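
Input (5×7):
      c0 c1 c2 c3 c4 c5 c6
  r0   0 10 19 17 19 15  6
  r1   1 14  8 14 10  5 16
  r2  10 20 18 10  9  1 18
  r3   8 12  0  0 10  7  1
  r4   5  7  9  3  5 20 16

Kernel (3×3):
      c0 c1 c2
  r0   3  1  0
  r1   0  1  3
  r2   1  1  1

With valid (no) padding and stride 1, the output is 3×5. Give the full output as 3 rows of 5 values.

Output[0,0]: The receptive field on the input at this output position is [0 10 19 / 1 14 8 / 10 20 18]. Elementwise product with the kernel and sum: 0·3 + 10·1 + 14·1 + 8·3 + 10·1 + 20·1 + 18·1.

96 147 155 115 153
111 110 85 81 108
83 97 111 98 79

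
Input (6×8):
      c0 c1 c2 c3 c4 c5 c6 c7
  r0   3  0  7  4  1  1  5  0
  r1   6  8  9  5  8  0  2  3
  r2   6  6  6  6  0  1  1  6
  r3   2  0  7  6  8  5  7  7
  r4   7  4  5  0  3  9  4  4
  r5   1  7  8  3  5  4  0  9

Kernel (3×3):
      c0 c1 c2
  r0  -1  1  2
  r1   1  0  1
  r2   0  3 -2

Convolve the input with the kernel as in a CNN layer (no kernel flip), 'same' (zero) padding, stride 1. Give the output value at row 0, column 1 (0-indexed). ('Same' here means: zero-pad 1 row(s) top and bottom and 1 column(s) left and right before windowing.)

The receptive field on the zero-padded input at this output position is [0 0 0 / 3 0 7 / 6 8 9]. Elementwise product with the kernel and sum: 0·-1 + 0·1 + 0·2 + 3·1 + 7·1 + 8·3 + 9·-2.

16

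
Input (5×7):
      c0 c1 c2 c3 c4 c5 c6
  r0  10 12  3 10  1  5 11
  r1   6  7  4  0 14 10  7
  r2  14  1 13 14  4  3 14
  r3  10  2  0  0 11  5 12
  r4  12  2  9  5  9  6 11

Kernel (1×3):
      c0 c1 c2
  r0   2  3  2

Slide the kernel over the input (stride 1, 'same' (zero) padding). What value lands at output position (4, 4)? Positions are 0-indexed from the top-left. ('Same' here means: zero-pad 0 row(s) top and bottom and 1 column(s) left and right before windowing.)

The receptive field on the zero-padded input at this output position is [5 9 6]. Elementwise product with the kernel and sum: 5·2 + 9·3 + 6·2.

49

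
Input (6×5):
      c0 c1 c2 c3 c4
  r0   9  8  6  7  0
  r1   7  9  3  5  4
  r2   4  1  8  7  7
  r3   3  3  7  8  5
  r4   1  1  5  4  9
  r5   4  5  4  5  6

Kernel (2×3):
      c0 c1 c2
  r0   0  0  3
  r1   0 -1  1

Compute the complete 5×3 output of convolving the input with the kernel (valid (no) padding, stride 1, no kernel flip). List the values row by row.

12 23 -1
16 14 12
28 22 18
25 23 20
14 13 28

Output[0,0]: The receptive field on the input at this output position is [9 8 6 / 7 9 3]. Elementwise product with the kernel and sum: 6·3 + 9·-1 + 3·1.
Output[0,1]: The receptive field on the input at this output position is [8 6 7 / 9 3 5]. Elementwise product with the kernel and sum: 7·3 + 3·-1 + 5·1.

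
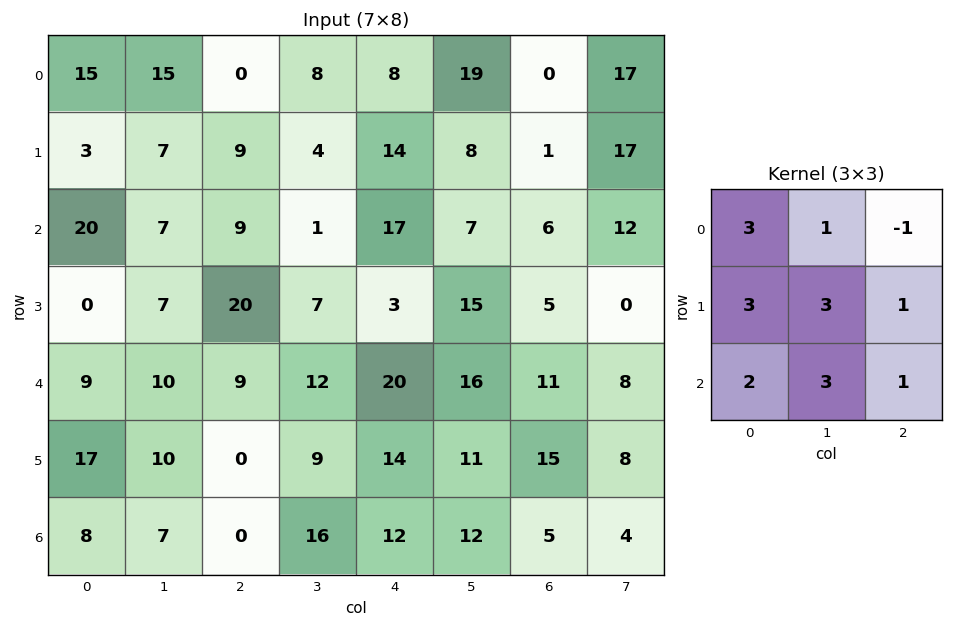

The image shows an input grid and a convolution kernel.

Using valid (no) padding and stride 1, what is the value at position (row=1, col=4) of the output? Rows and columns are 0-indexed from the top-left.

183

The receptive field on the input at this output position is [14 8 1 / 17 7 6 / 3 15 5]. Elementwise product with the kernel and sum: 14·3 + 8·1 + 1·-1 + 17·3 + 7·3 + 6·1 + 3·2 + 15·3 + 5·1.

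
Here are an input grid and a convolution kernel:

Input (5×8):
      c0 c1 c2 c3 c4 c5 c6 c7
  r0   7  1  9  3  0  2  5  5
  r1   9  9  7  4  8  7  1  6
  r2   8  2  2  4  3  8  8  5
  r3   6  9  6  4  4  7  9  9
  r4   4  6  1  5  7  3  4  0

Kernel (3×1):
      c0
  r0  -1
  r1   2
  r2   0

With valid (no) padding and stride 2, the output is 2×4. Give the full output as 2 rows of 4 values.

11 5 16 -3
4 10 5 10

Output[0,0]: The receptive field on the input at this output position is [7 / 9 / 8]. Elementwise product with the kernel and sum: 7·-1 + 9·2.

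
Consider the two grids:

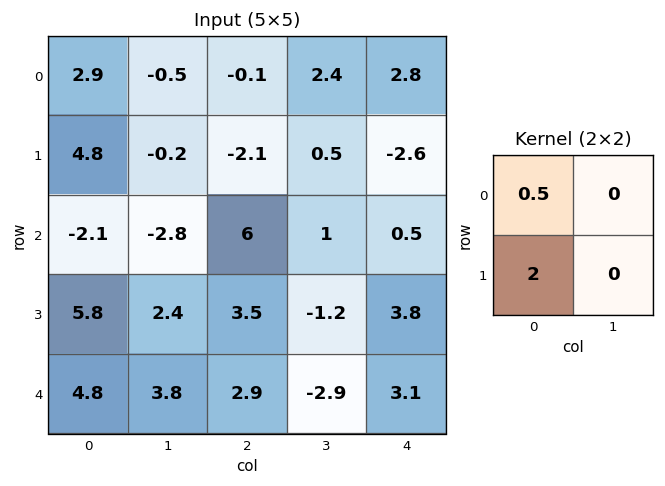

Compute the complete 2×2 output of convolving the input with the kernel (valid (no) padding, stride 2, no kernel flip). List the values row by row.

11.05 -4.25
10.55 10

Output[0,0]: The receptive field on the input at this output position is [2.9 -0.5 / 4.8 -0.2]. Elementwise product with the kernel and sum: 2.9·0.5 + 4.8·2.
Output[0,1]: The receptive field on the input at this output position is [-0.1 2.4 / -2.1 0.5]. Elementwise product with the kernel and sum: -0.1·0.5 + -2.1·2.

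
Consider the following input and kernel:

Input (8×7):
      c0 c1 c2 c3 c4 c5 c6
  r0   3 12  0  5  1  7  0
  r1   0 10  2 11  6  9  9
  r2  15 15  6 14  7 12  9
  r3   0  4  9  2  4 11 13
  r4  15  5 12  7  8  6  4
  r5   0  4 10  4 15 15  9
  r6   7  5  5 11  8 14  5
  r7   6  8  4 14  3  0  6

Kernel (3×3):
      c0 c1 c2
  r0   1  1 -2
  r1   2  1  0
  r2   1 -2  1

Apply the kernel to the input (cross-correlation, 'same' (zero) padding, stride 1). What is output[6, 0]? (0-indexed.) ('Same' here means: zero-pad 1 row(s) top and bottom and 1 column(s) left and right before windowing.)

The receptive field on the zero-padded input at this output position is [0 0 4 / 0 7 5 / 0 6 8]. Elementwise product with the kernel and sum: 0·1 + 0·1 + 4·-2 + 0·2 + 7·1 + 0·1 + 6·-2 + 8·1.

-5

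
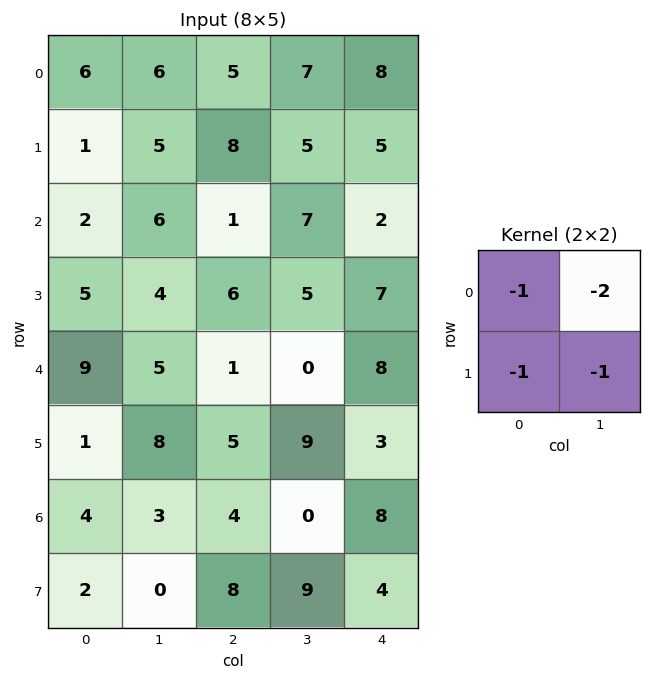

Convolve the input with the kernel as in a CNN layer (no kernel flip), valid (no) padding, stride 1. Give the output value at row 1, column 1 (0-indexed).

The receptive field on the input at this output position is [5 8 / 6 1]. Elementwise product with the kernel and sum: 5·-1 + 8·-2 + 6·-1 + 1·-1.

-28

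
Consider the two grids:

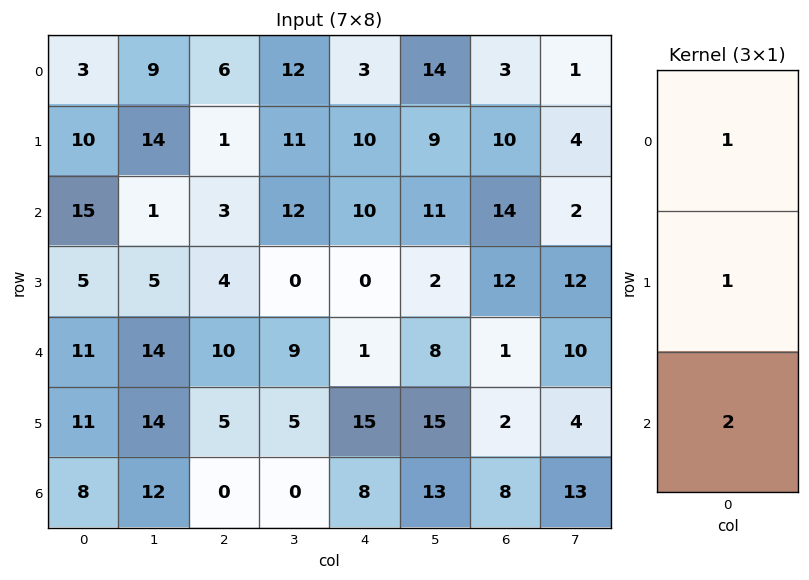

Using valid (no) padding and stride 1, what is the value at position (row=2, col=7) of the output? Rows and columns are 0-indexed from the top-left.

34

The receptive field on the input at this output position is [2 / 12 / 10]. Elementwise product with the kernel and sum: 2·1 + 12·1 + 10·2.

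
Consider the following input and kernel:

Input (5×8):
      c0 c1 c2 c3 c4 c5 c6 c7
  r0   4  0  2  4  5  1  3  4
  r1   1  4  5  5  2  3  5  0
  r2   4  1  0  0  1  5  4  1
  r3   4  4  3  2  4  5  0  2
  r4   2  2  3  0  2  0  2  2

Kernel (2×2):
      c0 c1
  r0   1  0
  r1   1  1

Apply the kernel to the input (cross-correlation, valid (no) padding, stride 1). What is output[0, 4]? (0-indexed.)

10

The receptive field on the input at this output position is [5 1 / 2 3]. Elementwise product with the kernel and sum: 5·1 + 2·1 + 3·1.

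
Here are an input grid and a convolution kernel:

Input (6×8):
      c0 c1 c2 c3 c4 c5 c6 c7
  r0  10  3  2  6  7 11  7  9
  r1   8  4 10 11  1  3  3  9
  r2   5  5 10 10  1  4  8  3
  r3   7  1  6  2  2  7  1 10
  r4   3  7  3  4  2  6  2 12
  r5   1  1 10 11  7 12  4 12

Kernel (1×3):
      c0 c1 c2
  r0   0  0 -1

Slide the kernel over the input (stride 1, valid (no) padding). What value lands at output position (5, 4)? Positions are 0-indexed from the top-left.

-4

The receptive field on the input at this output position is [7 12 4]. Elementwise product with the kernel and sum: 4·-1.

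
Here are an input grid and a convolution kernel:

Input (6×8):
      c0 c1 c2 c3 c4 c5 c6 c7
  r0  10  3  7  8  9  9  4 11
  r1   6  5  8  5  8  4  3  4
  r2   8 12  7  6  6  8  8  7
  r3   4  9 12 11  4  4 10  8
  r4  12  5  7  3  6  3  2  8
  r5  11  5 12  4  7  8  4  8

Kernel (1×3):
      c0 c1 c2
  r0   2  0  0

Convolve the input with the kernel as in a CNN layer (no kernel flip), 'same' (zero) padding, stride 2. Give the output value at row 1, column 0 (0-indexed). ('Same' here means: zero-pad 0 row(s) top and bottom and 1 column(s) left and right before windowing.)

0

The receptive field on the zero-padded input at this output position is [0 8 12]. Elementwise product with the kernel and sum: 0·2.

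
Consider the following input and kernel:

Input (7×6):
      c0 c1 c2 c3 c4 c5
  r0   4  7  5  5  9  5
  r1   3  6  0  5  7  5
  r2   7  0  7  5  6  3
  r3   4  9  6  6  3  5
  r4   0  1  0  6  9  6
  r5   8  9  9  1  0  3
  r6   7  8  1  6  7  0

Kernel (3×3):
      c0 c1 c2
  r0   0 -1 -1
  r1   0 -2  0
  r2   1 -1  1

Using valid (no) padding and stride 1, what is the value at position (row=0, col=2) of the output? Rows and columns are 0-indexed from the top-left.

The receptive field on the input at this output position is [5 5 9 / 0 5 7 / 7 5 6]. Elementwise product with the kernel and sum: 5·-1 + 9·-1 + 5·-2 + 7·1 + 5·-1 + 6·1.

-16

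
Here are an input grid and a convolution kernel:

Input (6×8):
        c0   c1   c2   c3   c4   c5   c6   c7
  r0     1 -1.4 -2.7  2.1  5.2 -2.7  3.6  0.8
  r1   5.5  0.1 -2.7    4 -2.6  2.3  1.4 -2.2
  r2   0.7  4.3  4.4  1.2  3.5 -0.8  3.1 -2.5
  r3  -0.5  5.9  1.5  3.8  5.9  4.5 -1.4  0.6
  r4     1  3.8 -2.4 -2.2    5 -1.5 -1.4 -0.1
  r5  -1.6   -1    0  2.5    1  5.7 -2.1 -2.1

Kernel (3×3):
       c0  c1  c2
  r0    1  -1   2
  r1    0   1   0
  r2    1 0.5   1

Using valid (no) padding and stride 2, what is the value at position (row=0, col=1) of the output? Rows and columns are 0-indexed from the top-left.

The receptive field on the input at this output position is [-2.7 2.1 5.2 / -2.7 4 -2.6 / 4.4 1.2 3.5]. Elementwise product with the kernel and sum: -2.7·1 + 2.1·-1 + 5.2·2 + 4·1 + 4.4·1 + 1.2·0.5 + 3.5·1.

18.1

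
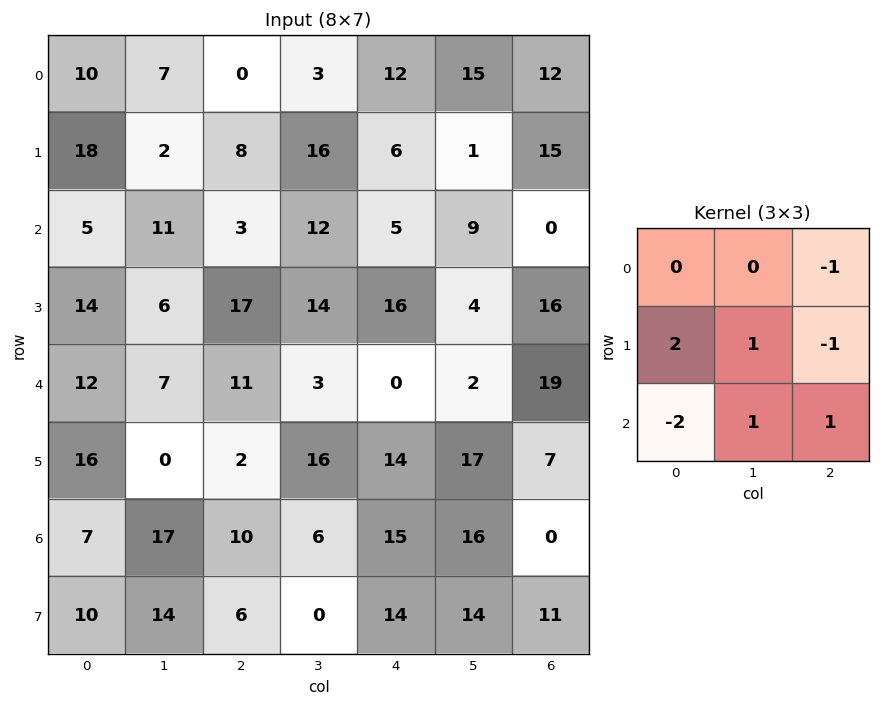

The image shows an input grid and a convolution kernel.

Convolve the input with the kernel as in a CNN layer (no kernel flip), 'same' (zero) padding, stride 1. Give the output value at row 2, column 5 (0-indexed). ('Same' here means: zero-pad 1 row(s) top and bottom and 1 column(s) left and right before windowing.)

The receptive field on the zero-padded input at this output position is [6 1 15 / 5 9 0 / 16 4 16]. Elementwise product with the kernel and sum: 15·-1 + 5·2 + 9·1 + 0·-1 + 16·-2 + 4·1 + 16·1.

-8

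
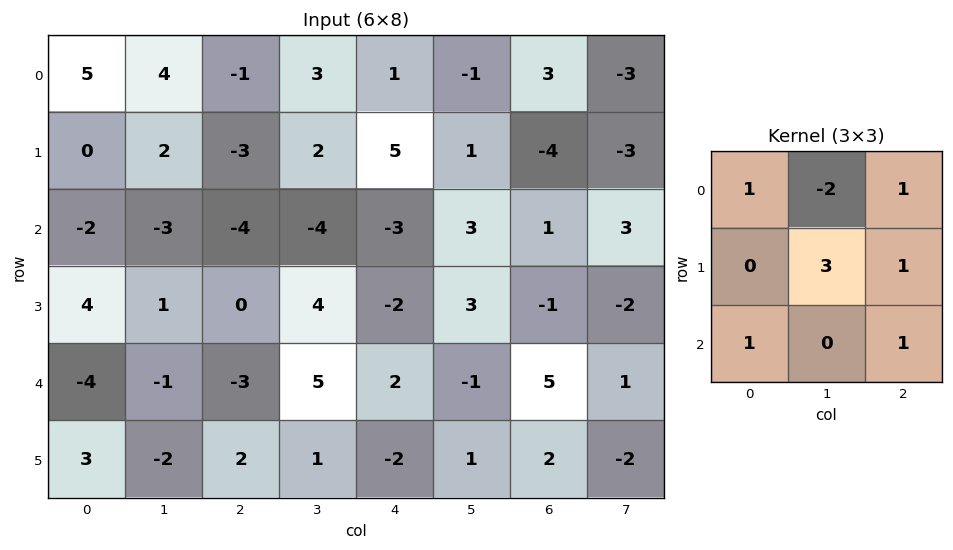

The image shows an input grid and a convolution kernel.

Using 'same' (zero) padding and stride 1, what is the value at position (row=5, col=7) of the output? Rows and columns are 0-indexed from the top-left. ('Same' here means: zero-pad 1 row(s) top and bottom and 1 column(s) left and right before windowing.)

-3

The receptive field on the zero-padded input at this output position is [5 1 0 / 2 -2 0 / 0 0 0]. Elementwise product with the kernel and sum: 5·1 + 1·-2 + 0·1 + -2·3 + 0·1 + 0·1 + 0·1.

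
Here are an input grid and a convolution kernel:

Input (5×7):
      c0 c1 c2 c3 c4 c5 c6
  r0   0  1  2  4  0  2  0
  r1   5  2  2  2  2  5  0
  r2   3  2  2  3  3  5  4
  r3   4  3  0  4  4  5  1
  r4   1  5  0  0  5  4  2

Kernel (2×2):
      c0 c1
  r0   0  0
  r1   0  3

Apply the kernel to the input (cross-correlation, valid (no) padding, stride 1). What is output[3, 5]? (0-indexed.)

The receptive field on the input at this output position is [5 1 / 4 2]. Elementwise product with the kernel and sum: 2·3.

6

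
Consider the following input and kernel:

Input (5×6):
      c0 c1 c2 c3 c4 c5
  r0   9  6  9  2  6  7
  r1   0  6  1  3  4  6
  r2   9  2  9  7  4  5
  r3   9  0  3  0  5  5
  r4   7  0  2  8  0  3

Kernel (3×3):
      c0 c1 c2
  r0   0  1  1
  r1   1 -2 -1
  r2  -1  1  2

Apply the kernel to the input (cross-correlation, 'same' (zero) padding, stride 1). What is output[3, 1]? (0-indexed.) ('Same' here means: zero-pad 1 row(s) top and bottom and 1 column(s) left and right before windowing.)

The receptive field on the zero-padded input at this output position is [9 2 9 / 9 0 3 / 7 0 2]. Elementwise product with the kernel and sum: 2·1 + 9·1 + 9·1 + 0·-2 + 3·-1 + 7·-1 + 0·1 + 2·2.

14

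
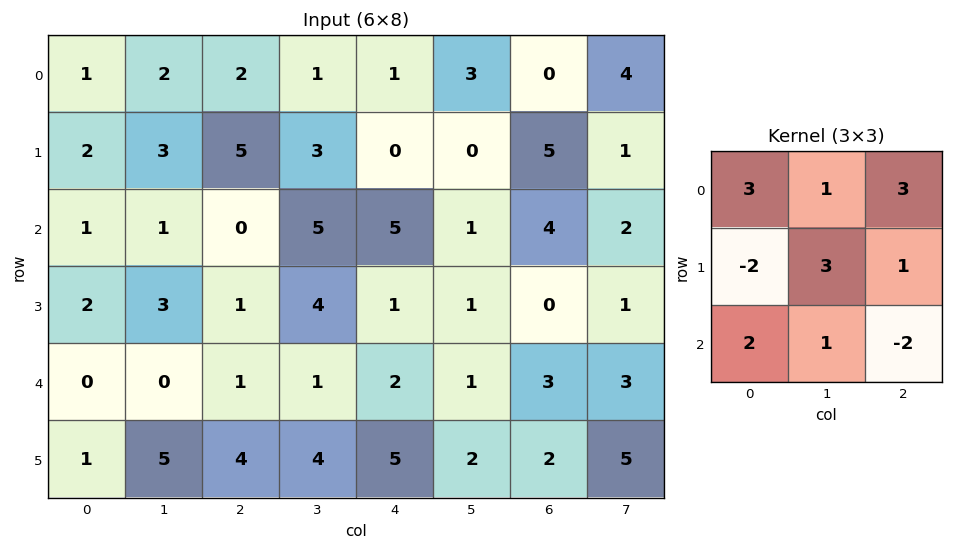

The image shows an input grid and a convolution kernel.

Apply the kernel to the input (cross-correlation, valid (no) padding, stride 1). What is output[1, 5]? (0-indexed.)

20

The receptive field on the input at this output position is [0 5 1 / 1 4 2 / 1 0 1]. Elementwise product with the kernel and sum: 0·3 + 5·1 + 1·3 + 1·-2 + 4·3 + 2·1 + 1·2 + 0·1 + 1·-2.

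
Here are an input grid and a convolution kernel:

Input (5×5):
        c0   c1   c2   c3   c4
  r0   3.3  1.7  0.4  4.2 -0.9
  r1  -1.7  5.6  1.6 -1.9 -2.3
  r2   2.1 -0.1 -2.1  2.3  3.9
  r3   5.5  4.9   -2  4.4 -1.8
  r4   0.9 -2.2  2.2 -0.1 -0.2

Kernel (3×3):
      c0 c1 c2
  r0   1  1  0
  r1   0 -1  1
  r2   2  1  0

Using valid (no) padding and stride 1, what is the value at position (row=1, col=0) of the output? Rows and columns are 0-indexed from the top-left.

17.8

The receptive field on the input at this output position is [-1.7 5.6 1.6 / 2.1 -0.1 -2.1 / 5.5 4.9 -2]. Elementwise product with the kernel and sum: -1.7·1 + 5.6·1 + -0.1·-1 + -2.1·1 + 5.5·2 + 4.9·1.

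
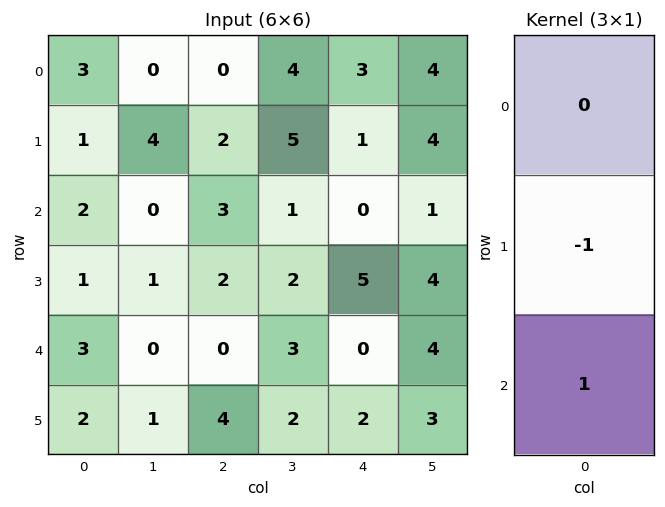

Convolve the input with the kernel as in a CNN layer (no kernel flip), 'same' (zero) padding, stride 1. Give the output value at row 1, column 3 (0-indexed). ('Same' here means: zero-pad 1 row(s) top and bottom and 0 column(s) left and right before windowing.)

The receptive field on the zero-padded input at this output position is [4 / 5 / 1]. Elementwise product with the kernel and sum: 5·-1 + 1·1.

-4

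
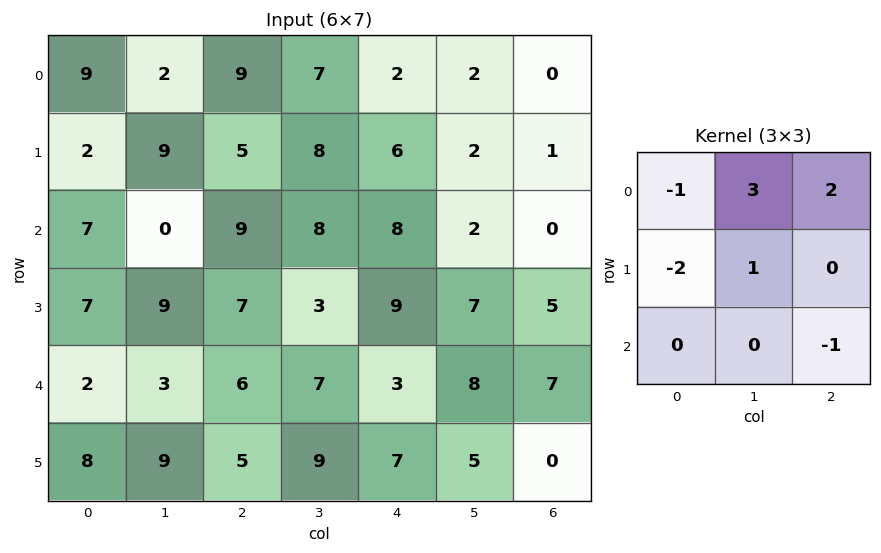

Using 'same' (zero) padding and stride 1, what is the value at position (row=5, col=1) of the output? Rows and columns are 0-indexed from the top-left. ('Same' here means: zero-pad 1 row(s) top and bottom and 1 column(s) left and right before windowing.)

12

The receptive field on the zero-padded input at this output position is [2 3 6 / 8 9 5 / 0 0 0]. Elementwise product with the kernel and sum: 2·-1 + 3·3 + 6·2 + 8·-2 + 9·1 + 0·-1.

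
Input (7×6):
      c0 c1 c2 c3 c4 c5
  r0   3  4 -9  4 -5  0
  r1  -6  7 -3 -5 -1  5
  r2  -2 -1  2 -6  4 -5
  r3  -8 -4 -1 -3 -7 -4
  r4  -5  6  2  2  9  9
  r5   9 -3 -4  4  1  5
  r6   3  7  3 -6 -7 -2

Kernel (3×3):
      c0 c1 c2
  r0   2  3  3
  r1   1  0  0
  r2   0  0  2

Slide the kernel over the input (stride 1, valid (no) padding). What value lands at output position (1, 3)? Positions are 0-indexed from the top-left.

The receptive field on the input at this output position is [-5 -1 5 / -6 4 -5 / -3 -7 -4]. Elementwise product with the kernel and sum: -5·2 + -1·3 + 5·3 + -6·1 + -4·2.

-12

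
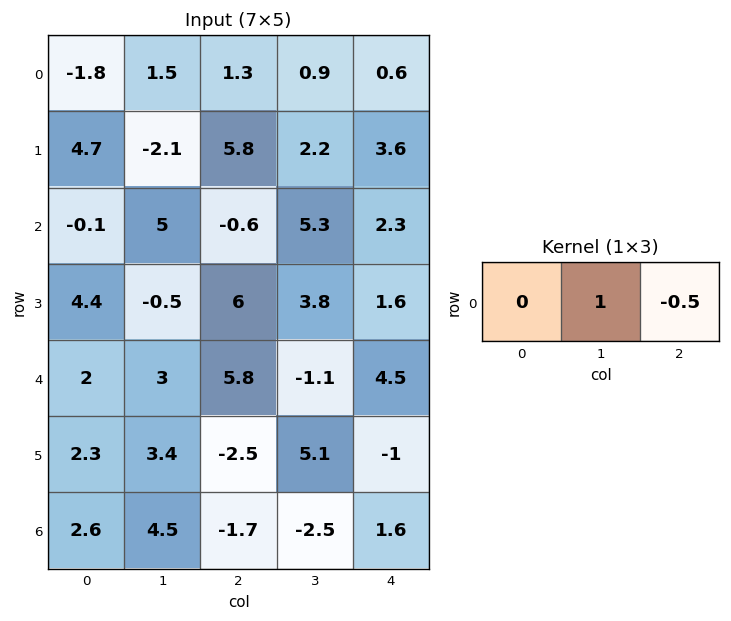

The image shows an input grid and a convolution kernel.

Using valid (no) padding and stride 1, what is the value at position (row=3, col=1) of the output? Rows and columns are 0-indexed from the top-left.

The receptive field on the input at this output position is [-0.5 6 3.8]. Elementwise product with the kernel and sum: 6·1 + 3.8·-0.5.

4.1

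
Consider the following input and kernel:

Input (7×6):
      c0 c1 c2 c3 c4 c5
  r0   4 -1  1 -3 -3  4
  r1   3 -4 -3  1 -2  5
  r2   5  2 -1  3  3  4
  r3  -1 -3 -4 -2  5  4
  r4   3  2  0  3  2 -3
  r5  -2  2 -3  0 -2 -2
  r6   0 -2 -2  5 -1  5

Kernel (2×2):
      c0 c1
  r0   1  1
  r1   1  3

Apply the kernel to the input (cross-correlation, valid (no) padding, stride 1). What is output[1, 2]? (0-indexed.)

The receptive field on the input at this output position is [-3 1 / -1 3]. Elementwise product with the kernel and sum: -3·1 + 1·1 + -1·1 + 3·3.

6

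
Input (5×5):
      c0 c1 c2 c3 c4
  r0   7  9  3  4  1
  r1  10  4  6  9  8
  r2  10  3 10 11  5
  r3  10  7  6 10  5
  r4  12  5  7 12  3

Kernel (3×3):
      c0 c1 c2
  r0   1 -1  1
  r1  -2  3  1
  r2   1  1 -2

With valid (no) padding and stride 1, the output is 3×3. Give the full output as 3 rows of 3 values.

Output[0,0]: The receptive field on the input at this output position is [7 9 3 / 10 4 6 / 10 3 10]. Elementwise product with the kernel and sum: 7·1 + 9·-1 + 3·1 + 10·-2 + 4·3 + 6·1 + 10·1 + 3·1 + 10·-2.

-8 20 34
16 35 29
27 6 40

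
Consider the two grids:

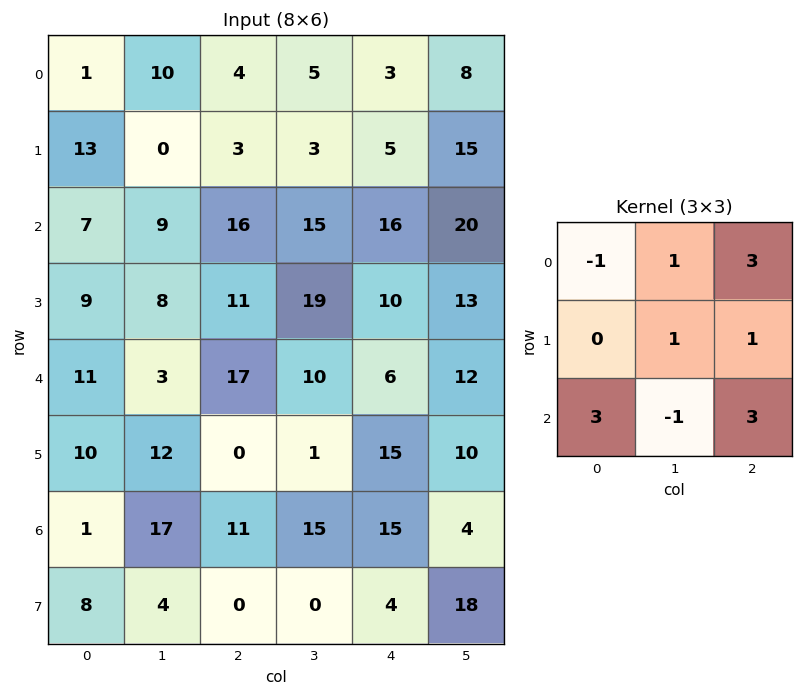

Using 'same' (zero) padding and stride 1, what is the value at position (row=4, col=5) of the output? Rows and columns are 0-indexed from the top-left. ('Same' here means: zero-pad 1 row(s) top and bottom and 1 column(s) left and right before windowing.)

The receptive field on the zero-padded input at this output position is [10 13 0 / 6 12 0 / 15 10 0]. Elementwise product with the kernel and sum: 10·-1 + 13·1 + 0·3 + 12·1 + 0·1 + 15·3 + 10·-1 + 0·3.

50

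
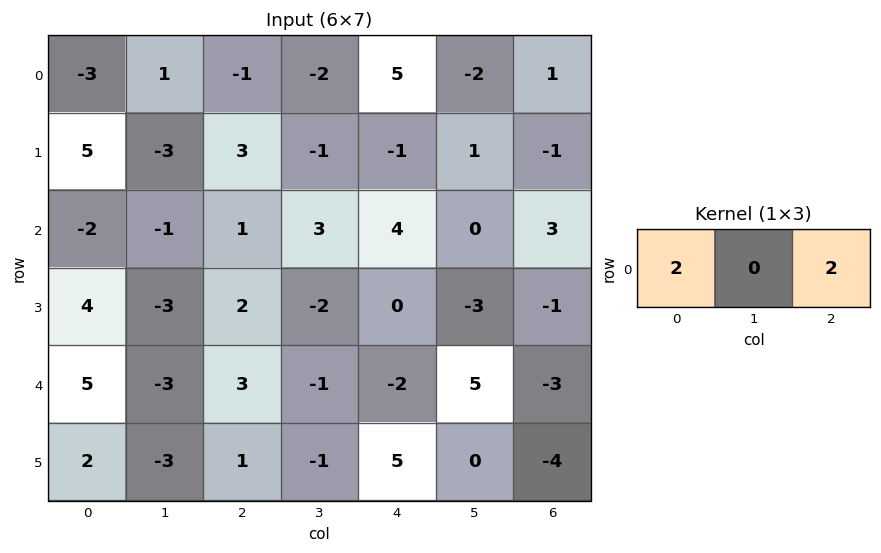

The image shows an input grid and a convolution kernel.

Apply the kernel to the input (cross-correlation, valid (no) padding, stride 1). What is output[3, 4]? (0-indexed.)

The receptive field on the input at this output position is [0 -3 -1]. Elementwise product with the kernel and sum: 0·2 + -1·2.

-2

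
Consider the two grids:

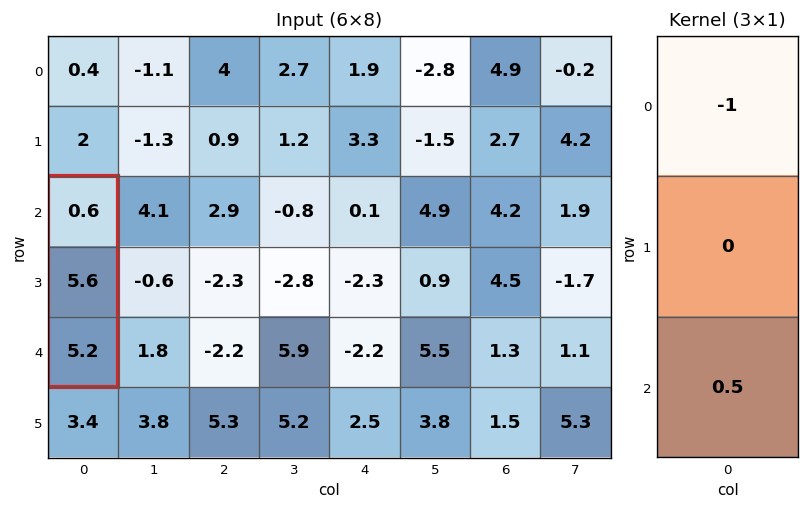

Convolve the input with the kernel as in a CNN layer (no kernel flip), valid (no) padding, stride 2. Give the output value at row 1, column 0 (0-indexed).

2

The receptive field on the input at this output position is [0.6 / 5.6 / 5.2]. Elementwise product with the kernel and sum: 0.6·-1 + 5.2·0.5.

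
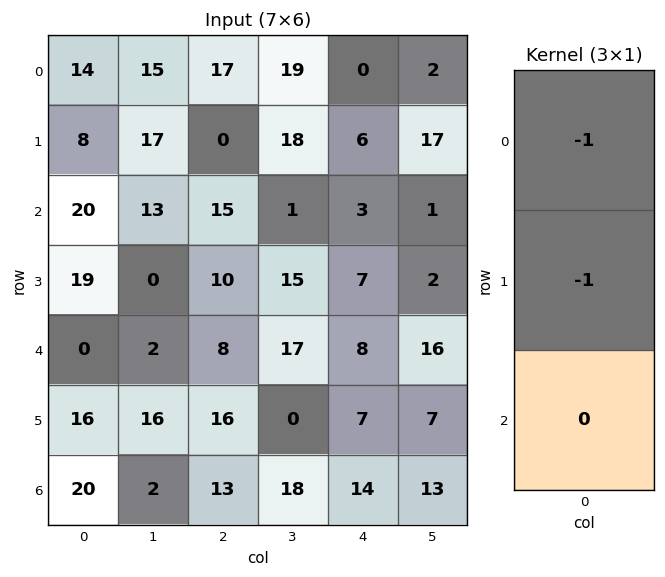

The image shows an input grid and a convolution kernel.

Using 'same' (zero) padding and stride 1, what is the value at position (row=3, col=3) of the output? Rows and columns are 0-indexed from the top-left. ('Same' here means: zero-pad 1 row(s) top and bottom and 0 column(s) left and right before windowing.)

The receptive field on the zero-padded input at this output position is [1 / 15 / 17]. Elementwise product with the kernel and sum: 1·-1 + 15·-1.

-16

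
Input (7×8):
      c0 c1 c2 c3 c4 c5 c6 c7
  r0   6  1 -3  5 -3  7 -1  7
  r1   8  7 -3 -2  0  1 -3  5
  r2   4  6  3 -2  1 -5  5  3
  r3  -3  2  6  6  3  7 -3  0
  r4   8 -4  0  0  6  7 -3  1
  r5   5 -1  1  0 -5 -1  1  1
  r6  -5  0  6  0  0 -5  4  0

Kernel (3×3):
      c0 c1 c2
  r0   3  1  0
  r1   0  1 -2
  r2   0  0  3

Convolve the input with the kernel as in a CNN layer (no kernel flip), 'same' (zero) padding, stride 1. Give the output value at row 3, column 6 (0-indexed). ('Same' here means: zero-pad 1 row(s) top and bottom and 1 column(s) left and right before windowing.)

-10

The receptive field on the zero-padded input at this output position is [-5 5 3 / 7 -3 0 / 7 -3 1]. Elementwise product with the kernel and sum: -5·3 + 5·1 + -3·1 + 0·-2 + 1·3.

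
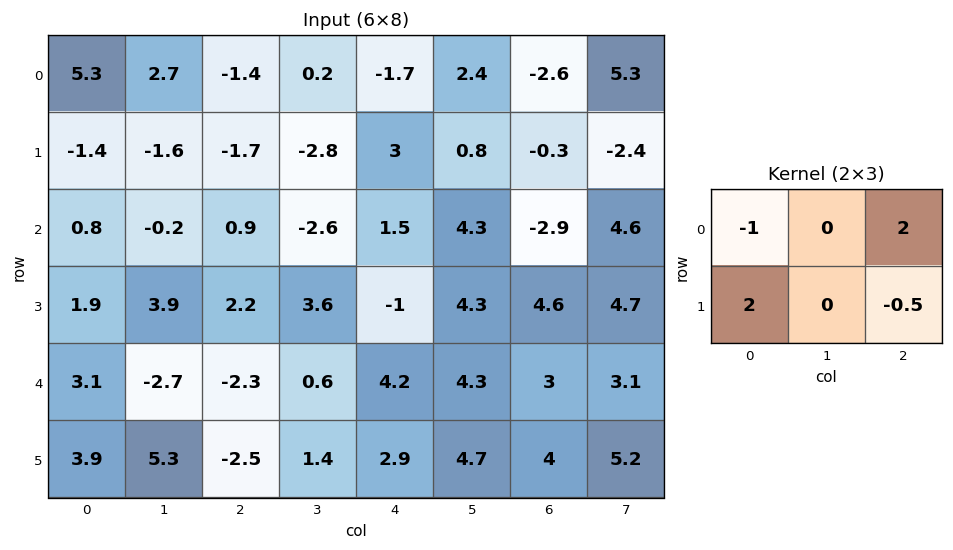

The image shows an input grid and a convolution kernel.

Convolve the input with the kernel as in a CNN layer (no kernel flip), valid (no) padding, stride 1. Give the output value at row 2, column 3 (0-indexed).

16.25

The receptive field on the input at this output position is [-2.6 1.5 4.3 / 3.6 -1 4.3]. Elementwise product with the kernel and sum: -2.6·-1 + 4.3·2 + 3.6·2 + 4.3·-0.5.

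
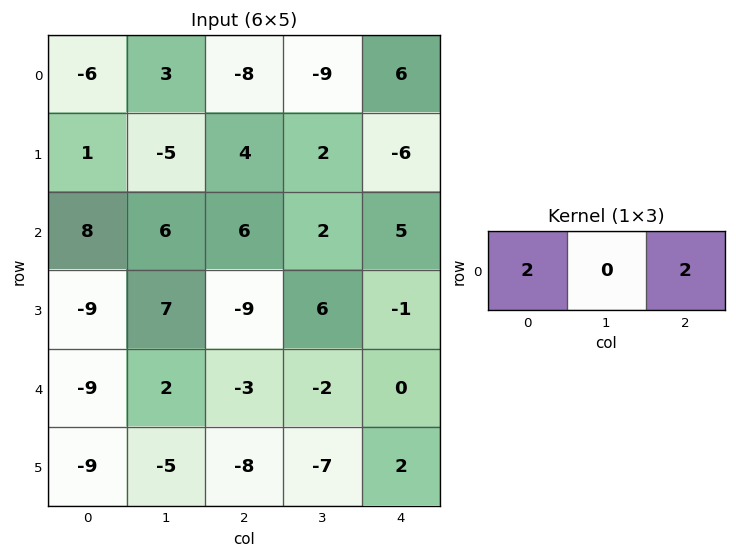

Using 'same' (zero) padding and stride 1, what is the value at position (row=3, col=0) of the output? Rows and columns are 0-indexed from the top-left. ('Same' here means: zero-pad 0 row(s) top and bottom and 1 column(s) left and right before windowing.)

14

The receptive field on the zero-padded input at this output position is [0 -9 7]. Elementwise product with the kernel and sum: 0·2 + 7·2.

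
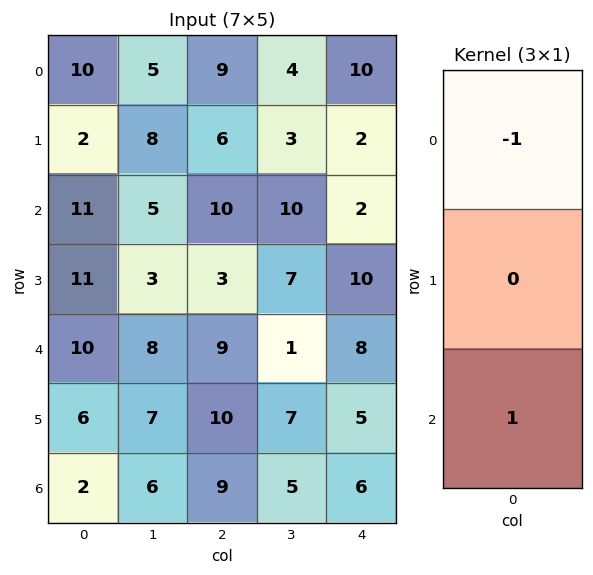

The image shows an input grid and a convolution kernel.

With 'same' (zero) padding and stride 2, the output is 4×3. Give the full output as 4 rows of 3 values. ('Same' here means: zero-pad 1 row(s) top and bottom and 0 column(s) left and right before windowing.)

Output[0,0]: The receptive field on the zero-padded input at this output position is [0 / 10 / 2]. Elementwise product with the kernel and sum: 0·-1 + 2·1.

2 6 2
9 -3 8
-5 7 -5
-6 -10 -5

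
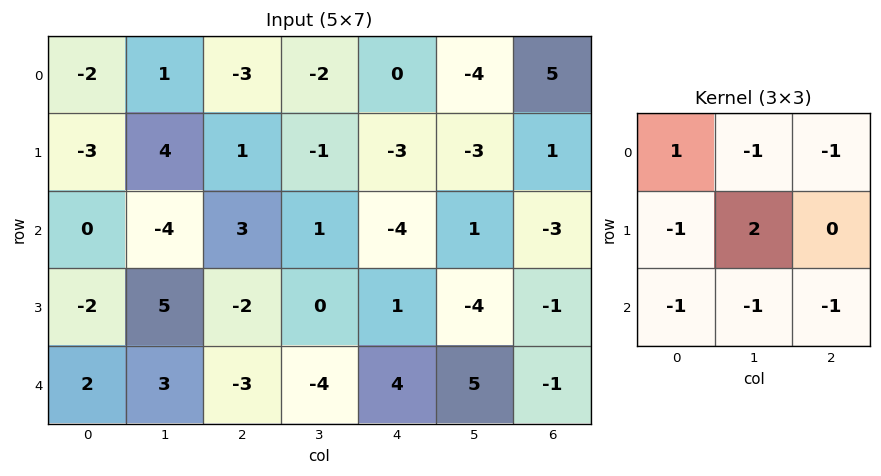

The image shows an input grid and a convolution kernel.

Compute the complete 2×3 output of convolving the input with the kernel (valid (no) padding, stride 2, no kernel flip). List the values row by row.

Output[0,0]: The receptive field on the input at this output position is [-2 1 -3 / -3 4 1 / 0 -4 3]. Elementwise product with the kernel and sum: -2·1 + 1·-1 + -3·-1 + -3·-1 + 4·2 + 0·-1 + -4·-1 + 3·-1.

12 -4 2
11 11 -19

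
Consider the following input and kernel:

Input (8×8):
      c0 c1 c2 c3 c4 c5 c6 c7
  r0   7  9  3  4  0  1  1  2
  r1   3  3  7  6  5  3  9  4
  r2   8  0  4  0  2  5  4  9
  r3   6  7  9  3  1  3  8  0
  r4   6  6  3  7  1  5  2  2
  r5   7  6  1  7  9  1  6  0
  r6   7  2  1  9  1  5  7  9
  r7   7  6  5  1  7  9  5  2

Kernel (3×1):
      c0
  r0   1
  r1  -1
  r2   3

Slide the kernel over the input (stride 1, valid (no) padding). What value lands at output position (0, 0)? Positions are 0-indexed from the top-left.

28

The receptive field on the input at this output position is [7 / 3 / 8]. Elementwise product with the kernel and sum: 7·1 + 3·-1 + 8·3.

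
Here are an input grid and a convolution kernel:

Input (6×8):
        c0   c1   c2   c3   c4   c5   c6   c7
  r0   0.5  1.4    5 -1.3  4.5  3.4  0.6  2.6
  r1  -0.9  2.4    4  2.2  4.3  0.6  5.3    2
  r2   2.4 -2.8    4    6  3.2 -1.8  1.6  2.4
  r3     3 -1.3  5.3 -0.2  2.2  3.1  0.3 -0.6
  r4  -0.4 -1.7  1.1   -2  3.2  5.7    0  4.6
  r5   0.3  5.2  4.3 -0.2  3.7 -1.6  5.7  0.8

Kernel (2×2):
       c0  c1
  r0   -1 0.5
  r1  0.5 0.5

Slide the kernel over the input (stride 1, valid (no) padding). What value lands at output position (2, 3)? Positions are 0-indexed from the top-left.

The receptive field on the input at this output position is [6 3.2 / -0.2 2.2]. Elementwise product with the kernel and sum: 6·-1 + 3.2·0.5 + -0.2·0.5 + 2.2·0.5.

-3.4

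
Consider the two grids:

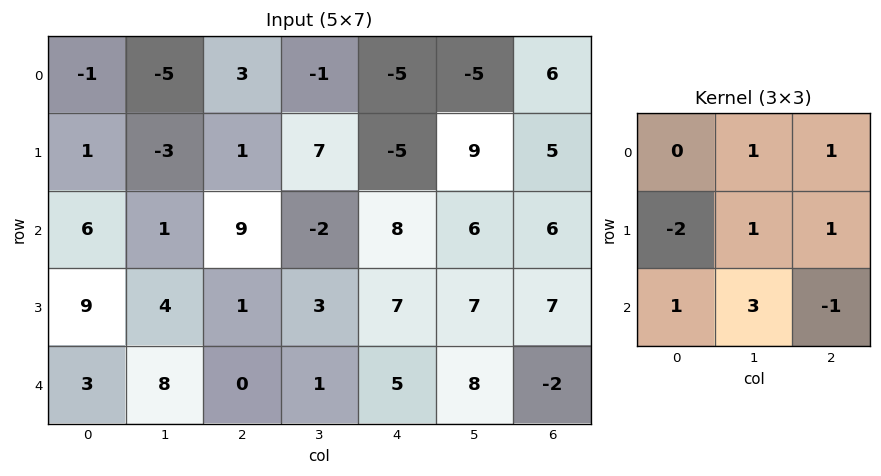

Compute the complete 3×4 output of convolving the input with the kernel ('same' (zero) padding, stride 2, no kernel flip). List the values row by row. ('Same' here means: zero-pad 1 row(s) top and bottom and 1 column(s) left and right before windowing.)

Output[0,0]: The receptive field on the zero-padded input at this output position is [0 0 0 / 0 -1 -5 / 0 1 -3]. Elementwise product with the kernel and sum: 0·1 + 0·1 + 0·-2 + -1·1 + -5·1 + 0·1 + 1·3 + -3·-1.

0 5 -25 40
28 17 39 27
24 -11 25 -11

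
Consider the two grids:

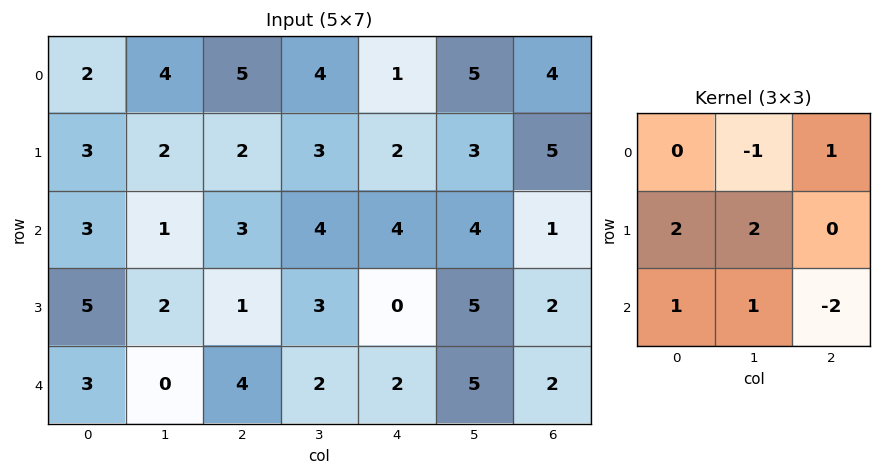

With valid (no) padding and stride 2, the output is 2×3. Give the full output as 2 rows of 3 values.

9 6 15
11 10 10

Output[0,0]: The receptive field on the input at this output position is [2 4 5 / 3 2 2 / 3 1 3]. Elementwise product with the kernel and sum: 4·-1 + 5·1 + 3·2 + 2·2 + 3·1 + 1·1 + 3·-2.
Output[0,1]: The receptive field on the input at this output position is [5 4 1 / 2 3 2 / 3 4 4]. Elementwise product with the kernel and sum: 4·-1 + 1·1 + 2·2 + 3·2 + 3·1 + 4·1 + 4·-2.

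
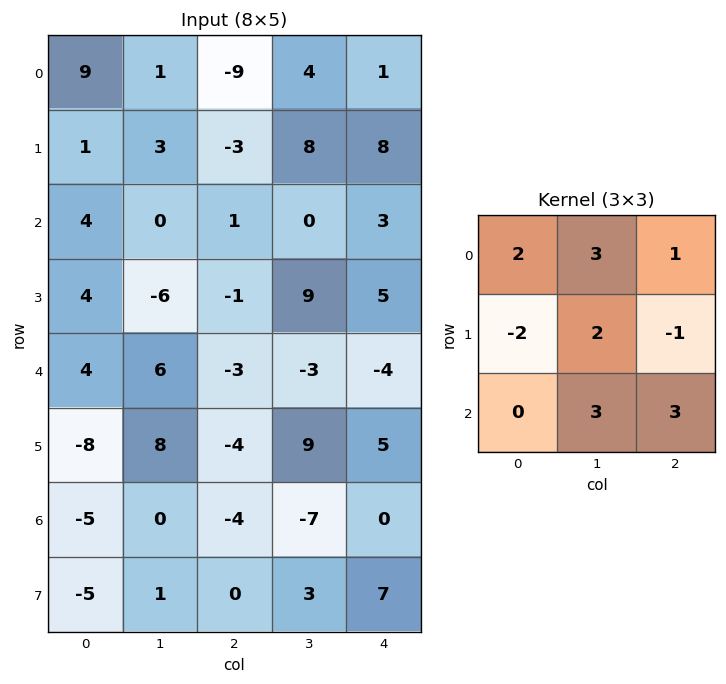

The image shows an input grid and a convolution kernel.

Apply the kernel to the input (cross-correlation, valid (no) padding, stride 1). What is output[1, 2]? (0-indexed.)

The receptive field on the input at this output position is [-3 8 8 / 1 0 3 / -1 9 5]. Elementwise product with the kernel and sum: -3·2 + 8·3 + 8·1 + 1·-2 + 0·2 + 3·-1 + 9·3 + 5·3.

63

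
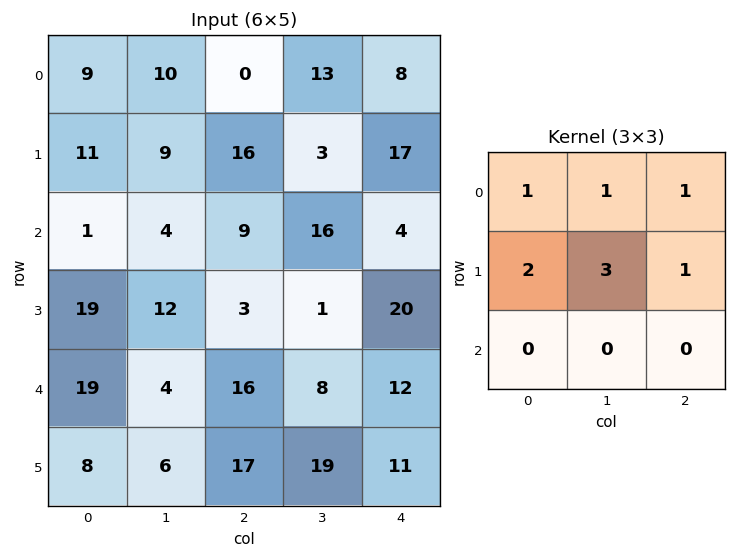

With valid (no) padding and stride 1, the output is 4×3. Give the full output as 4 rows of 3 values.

Output[0,0]: The receptive field on the input at this output position is [9 10 0 / 11 9 16 / 1 4 9]. Elementwise product with the kernel and sum: 9·1 + 10·1 + 0·1 + 11·2 + 9·3 + 16·1.
Output[0,1]: The receptive field on the input at this output position is [10 0 13 / 9 16 3 / 4 9 16]. Elementwise product with the kernel and sum: 10·1 + 0·1 + 13·1 + 9·2 + 16·3 + 3·1.

84 92 79
59 79 106
91 63 58
100 80 92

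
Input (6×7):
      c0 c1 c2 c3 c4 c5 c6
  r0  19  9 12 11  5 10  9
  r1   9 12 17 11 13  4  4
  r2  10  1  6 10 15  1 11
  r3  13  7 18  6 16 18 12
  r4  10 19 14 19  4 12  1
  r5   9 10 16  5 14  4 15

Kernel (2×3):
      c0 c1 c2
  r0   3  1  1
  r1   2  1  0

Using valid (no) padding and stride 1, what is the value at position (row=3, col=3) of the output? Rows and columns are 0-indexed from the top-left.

The receptive field on the input at this output position is [6 16 18 / 19 4 12]. Elementwise product with the kernel and sum: 6·3 + 16·1 + 18·1 + 19·2 + 4·1.

94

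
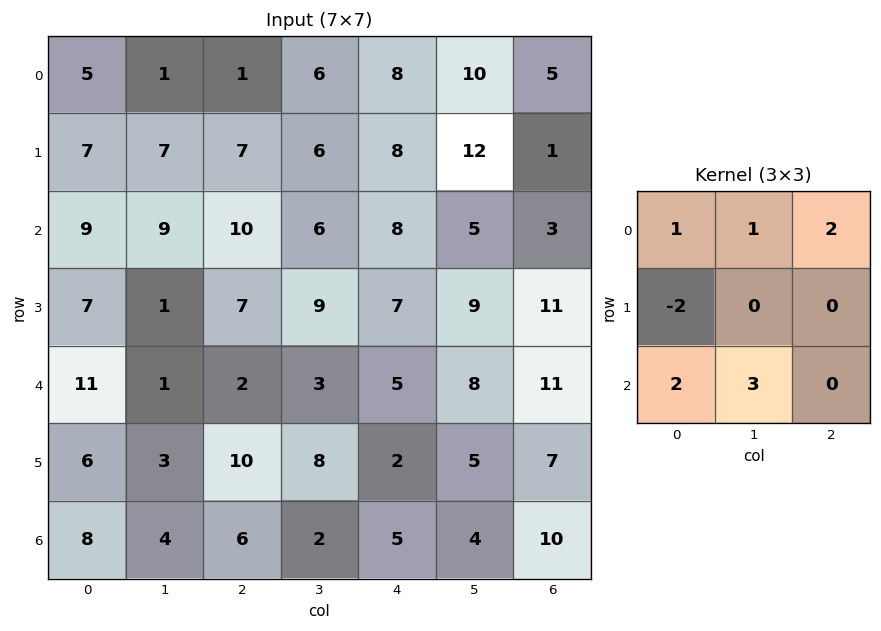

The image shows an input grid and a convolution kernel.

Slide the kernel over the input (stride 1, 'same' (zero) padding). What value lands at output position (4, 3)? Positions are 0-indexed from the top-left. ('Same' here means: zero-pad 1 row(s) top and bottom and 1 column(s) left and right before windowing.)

The receptive field on the zero-padded input at this output position is [7 9 7 / 2 3 5 / 10 8 2]. Elementwise product with the kernel and sum: 7·1 + 9·1 + 7·2 + 2·-2 + 10·2 + 8·3.

70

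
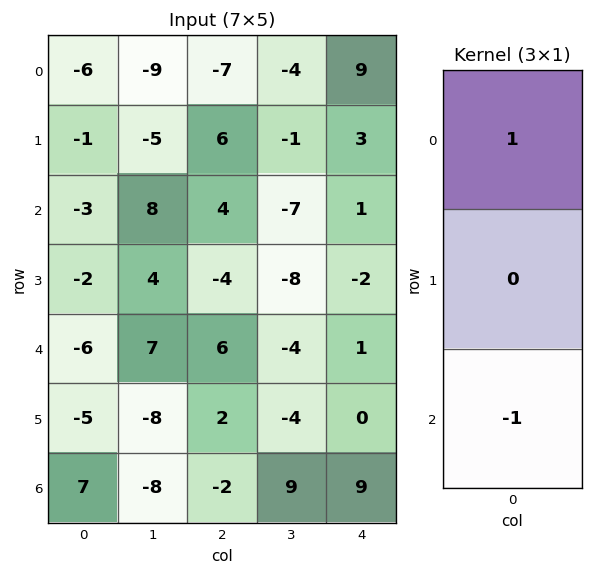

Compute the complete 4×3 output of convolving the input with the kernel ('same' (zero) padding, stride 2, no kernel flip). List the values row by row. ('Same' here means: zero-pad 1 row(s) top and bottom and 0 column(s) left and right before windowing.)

1 -6 -3
1 10 5
3 -6 -2
-5 2 0

Output[0,0]: The receptive field on the zero-padded input at this output position is [0 / -6 / -1]. Elementwise product with the kernel and sum: 0·1 + -1·-1.
Output[0,1]: The receptive field on the zero-padded input at this output position is [0 / -7 / 6]. Elementwise product with the kernel and sum: 0·1 + 6·-1.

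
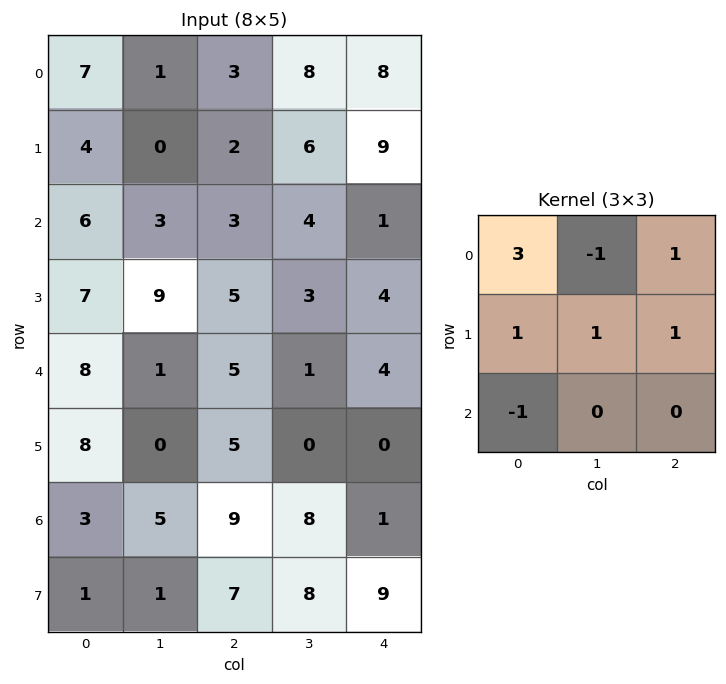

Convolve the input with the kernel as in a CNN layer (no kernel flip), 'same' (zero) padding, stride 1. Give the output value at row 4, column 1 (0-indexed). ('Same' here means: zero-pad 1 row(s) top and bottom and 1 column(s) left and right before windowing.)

23

The receptive field on the zero-padded input at this output position is [7 9 5 / 8 1 5 / 8 0 5]. Elementwise product with the kernel and sum: 7·3 + 9·-1 + 5·1 + 8·1 + 1·1 + 5·1 + 8·-1.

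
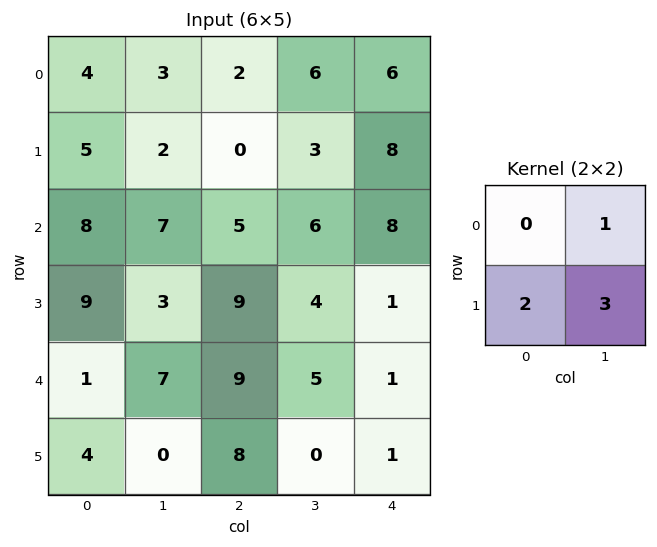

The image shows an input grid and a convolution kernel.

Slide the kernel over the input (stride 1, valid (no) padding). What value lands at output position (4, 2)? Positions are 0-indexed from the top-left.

21

The receptive field on the input at this output position is [9 5 / 8 0]. Elementwise product with the kernel and sum: 5·1 + 8·2 + 0·3.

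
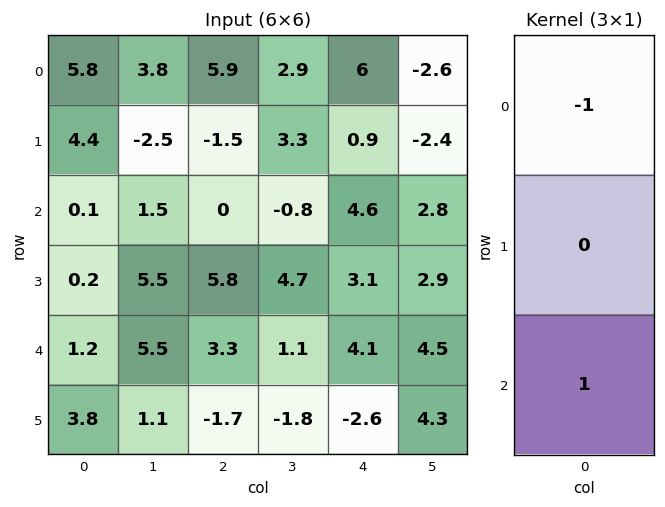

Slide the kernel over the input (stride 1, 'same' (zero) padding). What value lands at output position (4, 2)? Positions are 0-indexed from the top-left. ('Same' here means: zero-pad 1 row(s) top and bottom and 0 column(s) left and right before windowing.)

The receptive field on the zero-padded input at this output position is [5.8 / 3.3 / -1.7]. Elementwise product with the kernel and sum: 5.8·-1 + -1.7·1.

-7.5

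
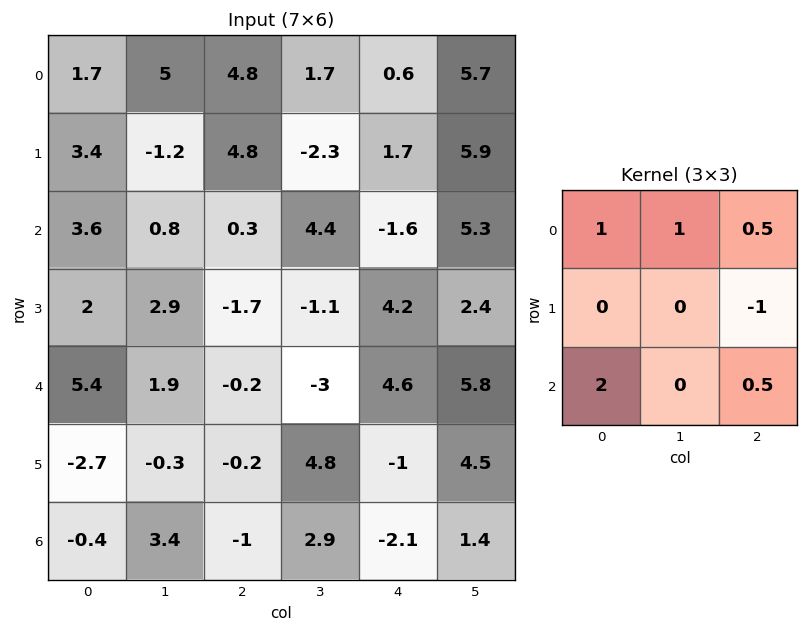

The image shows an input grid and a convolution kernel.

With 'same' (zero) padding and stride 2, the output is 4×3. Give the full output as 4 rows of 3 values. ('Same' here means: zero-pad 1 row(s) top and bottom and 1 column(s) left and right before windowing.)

-5.6 -5.25 -7.35
3.45 3.3 -3.95
1.4 5.45 10.35
-6.25 -1 4.65

Output[0,0]: The receptive field on the zero-padded input at this output position is [0 0 0 / 0 1.7 5 / 0 3.4 -1.2]. Elementwise product with the kernel and sum: 0·1 + 0·1 + 0·0.5 + 5·-1 + 0·2 + -1.2·0.5.
Output[0,1]: The receptive field on the zero-padded input at this output position is [0 0 0 / 5 4.8 1.7 / -1.2 4.8 -2.3]. Elementwise product with the kernel and sum: 0·1 + 0·1 + 0·0.5 + 1.7·-1 + -1.2·2 + -2.3·0.5.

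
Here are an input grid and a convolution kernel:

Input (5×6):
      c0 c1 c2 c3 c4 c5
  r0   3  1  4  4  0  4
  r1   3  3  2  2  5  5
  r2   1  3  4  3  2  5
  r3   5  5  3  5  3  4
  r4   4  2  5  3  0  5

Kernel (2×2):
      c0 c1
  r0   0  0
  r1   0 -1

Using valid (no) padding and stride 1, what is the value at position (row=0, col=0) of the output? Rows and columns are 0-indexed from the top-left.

The receptive field on the input at this output position is [3 1 / 3 3]. Elementwise product with the kernel and sum: 3·-1.

-3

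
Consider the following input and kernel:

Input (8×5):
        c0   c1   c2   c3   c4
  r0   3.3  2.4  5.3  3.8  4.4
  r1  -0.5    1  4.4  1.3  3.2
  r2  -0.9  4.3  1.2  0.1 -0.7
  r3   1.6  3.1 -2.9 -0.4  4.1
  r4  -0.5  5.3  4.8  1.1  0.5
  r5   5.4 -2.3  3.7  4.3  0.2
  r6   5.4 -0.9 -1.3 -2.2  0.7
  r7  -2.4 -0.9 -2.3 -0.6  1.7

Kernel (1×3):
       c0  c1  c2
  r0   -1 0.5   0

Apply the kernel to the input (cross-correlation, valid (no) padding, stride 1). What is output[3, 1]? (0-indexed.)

-4.55

The receptive field on the input at this output position is [3.1 -2.9 -0.4]. Elementwise product with the kernel and sum: 3.1·-1 + -2.9·0.5.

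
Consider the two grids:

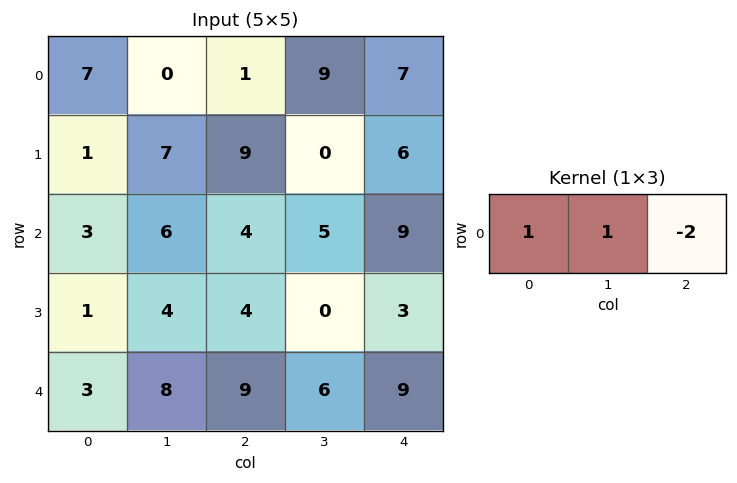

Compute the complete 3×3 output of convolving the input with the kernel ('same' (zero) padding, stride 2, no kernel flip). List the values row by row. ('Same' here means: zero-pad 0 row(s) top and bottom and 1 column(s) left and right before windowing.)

Output[0,0]: The receptive field on the zero-padded input at this output position is [0 7 0]. Elementwise product with the kernel and sum: 0·1 + 7·1 + 0·-2.

7 -17 16
-9 0 14
-13 5 15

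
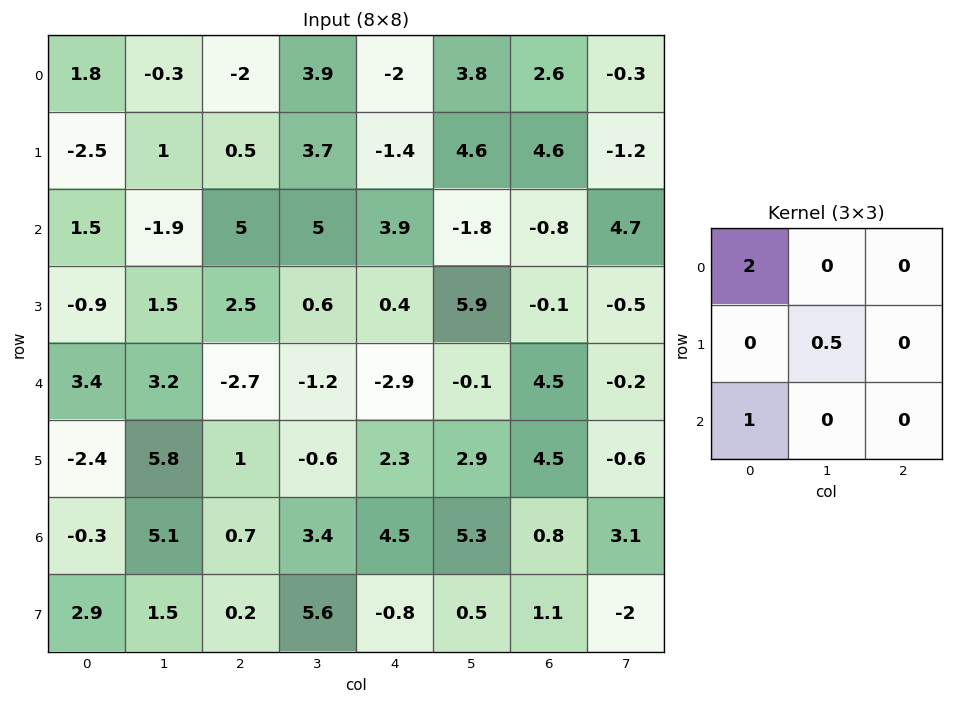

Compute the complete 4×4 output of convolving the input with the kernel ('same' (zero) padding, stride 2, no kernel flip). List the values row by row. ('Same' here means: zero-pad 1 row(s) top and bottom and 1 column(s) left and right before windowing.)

Output[0,0]: The receptive field on the zero-padded input at this output position is [0 0 0 / 0 1.8 -0.3 / 0 -2.5 1]. Elementwise product with the kernel and sum: 0·2 + 1.8·0.5 + 0·1.
Output[0,1]: The receptive field on the zero-padded input at this output position is [0 0 0 / -0.3 -2 3.9 / 1 0.5 3.7]. Elementwise product with the kernel and sum: 0·2 + -2·0.5 + 1·1.

0.9 0 2.7 5.9
0.75 6 9.95 14.7
1.7 7.45 -0.85 16.95
-0.15 13.45 6.65 6.7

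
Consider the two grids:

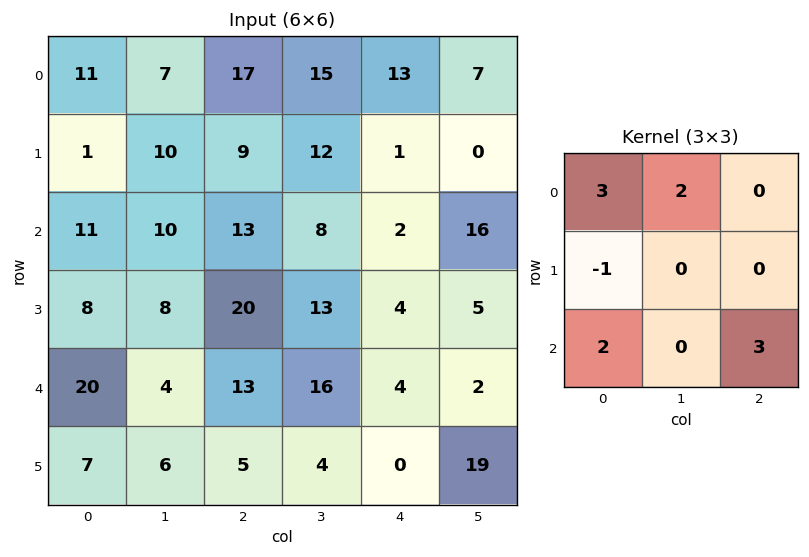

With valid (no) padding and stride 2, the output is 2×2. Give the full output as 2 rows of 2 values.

Output[0,0]: The receptive field on the input at this output position is [11 7 17 / 1 10 9 / 11 10 13]. Elementwise product with the kernel and sum: 11·3 + 7·2 + 1·-1 + 11·2 + 13·3.

107 104
124 73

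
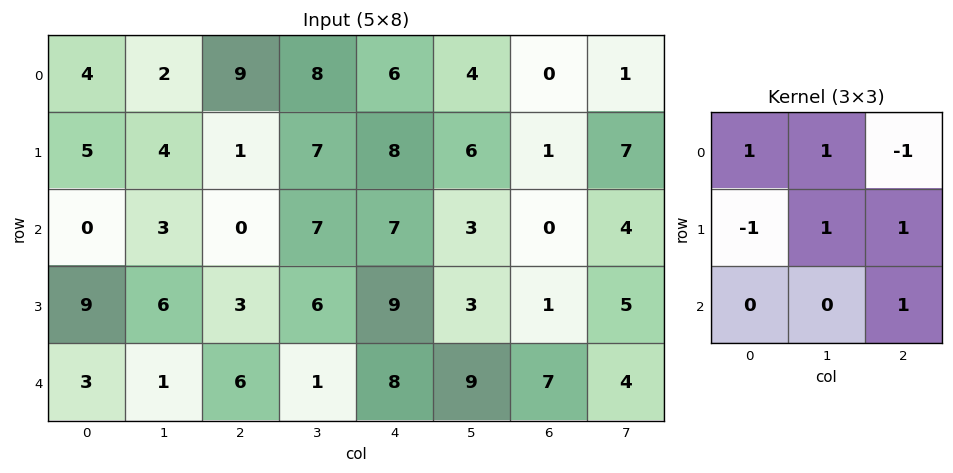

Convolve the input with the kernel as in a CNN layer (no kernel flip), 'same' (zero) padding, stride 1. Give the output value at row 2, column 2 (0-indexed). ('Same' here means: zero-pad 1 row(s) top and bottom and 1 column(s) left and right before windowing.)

8

The receptive field on the zero-padded input at this output position is [4 1 7 / 3 0 7 / 6 3 6]. Elementwise product with the kernel and sum: 4·1 + 1·1 + 7·-1 + 3·-1 + 0·1 + 7·1 + 6·1.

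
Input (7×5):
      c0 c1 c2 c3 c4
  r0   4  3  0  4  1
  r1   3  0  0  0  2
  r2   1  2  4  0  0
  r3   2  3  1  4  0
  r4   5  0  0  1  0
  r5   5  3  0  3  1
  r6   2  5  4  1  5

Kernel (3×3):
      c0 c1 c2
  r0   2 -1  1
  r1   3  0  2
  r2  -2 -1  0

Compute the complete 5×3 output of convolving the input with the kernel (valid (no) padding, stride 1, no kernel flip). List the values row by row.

Output[0,0]: The receptive field on the input at this output position is [4 3 0 / 3 0 0 / 1 2 4]. Elementwise product with the kernel and sum: 4·2 + 3·-1 + 0·1 + 3·3 + 0·2 + 1·-2 + 2·-1.

10 2 -7
10 -1 8
2 17 10
4 5 -5
16 2 -8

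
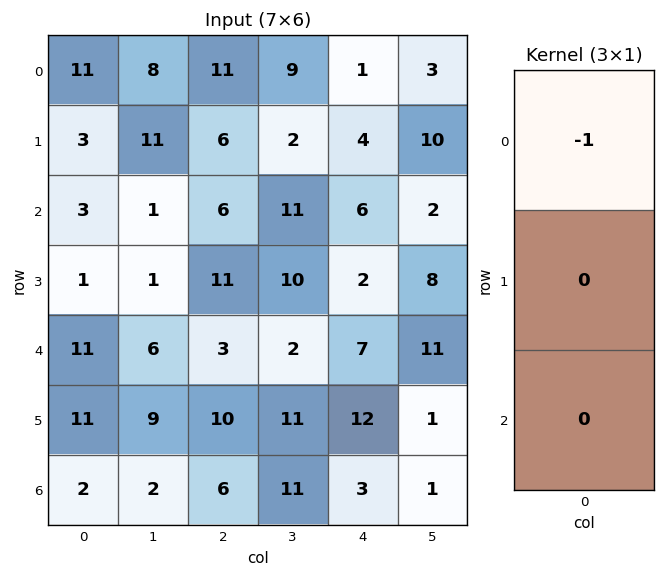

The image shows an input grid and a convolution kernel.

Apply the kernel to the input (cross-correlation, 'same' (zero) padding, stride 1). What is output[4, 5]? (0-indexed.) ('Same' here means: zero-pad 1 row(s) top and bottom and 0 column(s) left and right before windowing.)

The receptive field on the zero-padded input at this output position is [8 / 11 / 1]. Elementwise product with the kernel and sum: 8·-1.

-8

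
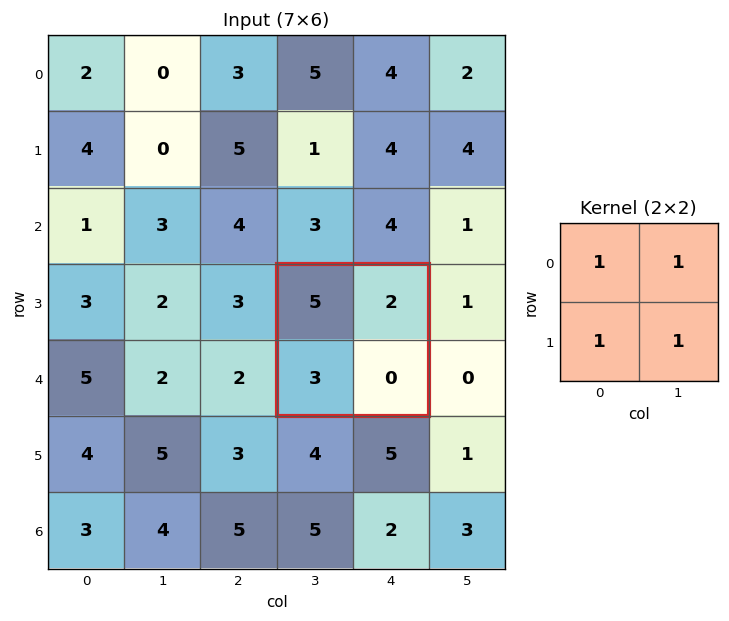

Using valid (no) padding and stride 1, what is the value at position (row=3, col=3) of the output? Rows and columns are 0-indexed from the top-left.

10

The receptive field on the input at this output position is [5 2 / 3 0]. Elementwise product with the kernel and sum: 5·1 + 2·1 + 3·1 + 0·1.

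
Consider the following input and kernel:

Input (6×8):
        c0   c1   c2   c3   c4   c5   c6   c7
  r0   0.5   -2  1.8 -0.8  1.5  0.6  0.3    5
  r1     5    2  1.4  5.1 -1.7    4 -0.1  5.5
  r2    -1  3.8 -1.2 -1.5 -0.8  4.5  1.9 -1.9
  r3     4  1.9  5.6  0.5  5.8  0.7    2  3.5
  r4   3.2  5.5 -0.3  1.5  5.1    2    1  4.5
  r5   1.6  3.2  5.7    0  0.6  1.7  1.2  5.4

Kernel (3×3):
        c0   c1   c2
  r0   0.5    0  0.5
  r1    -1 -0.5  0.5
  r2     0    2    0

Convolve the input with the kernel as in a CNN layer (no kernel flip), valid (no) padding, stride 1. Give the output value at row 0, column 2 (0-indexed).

The receptive field on the input at this output position is [1.8 -0.8 1.5 / 1.4 5.1 -1.7 / -1.2 -1.5 -0.8]. Elementwise product with the kernel and sum: 1.8·0.5 + 1.5·0.5 + 1.4·-1 + 5.1·-0.5 + -1.7·0.5 + -1.5·2.

-6.15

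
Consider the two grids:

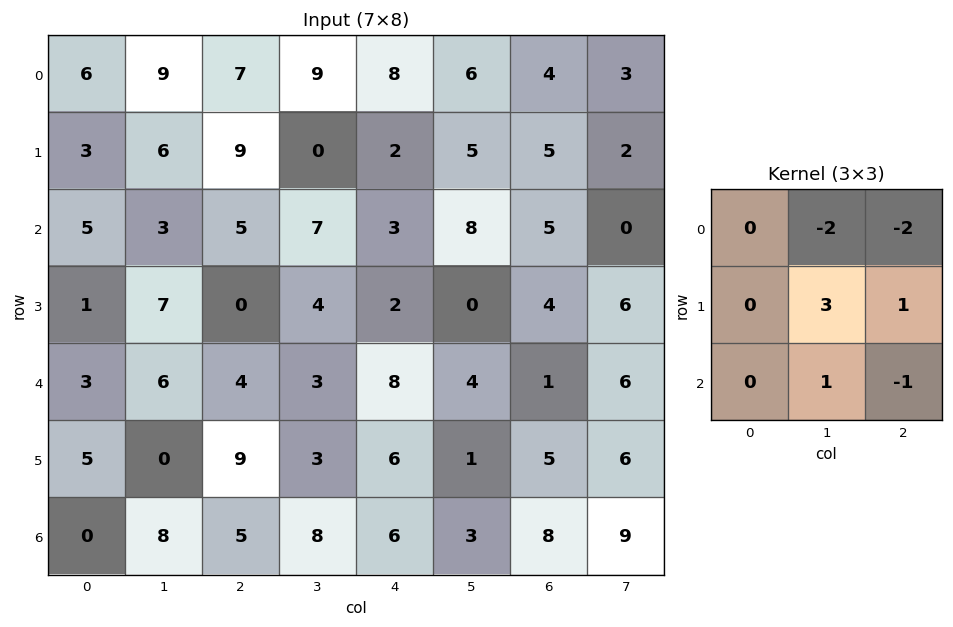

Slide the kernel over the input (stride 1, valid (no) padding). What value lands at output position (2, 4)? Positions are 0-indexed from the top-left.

The receptive field on the input at this output position is [3 8 5 / 2 0 4 / 8 4 1]. Elementwise product with the kernel and sum: 8·-2 + 5·-2 + 0·3 + 4·1 + 4·1 + 1·-1.

-19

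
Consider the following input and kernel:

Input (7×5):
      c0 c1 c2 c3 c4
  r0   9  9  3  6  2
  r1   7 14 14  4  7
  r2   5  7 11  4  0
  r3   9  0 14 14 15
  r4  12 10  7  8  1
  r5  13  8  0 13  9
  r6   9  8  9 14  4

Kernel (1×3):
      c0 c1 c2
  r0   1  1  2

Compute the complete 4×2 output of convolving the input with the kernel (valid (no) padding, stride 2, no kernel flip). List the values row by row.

24 13
34 15
36 17
35 31

Output[0,0]: The receptive field on the input at this output position is [9 9 3]. Elementwise product with the kernel and sum: 9·1 + 9·1 + 3·2.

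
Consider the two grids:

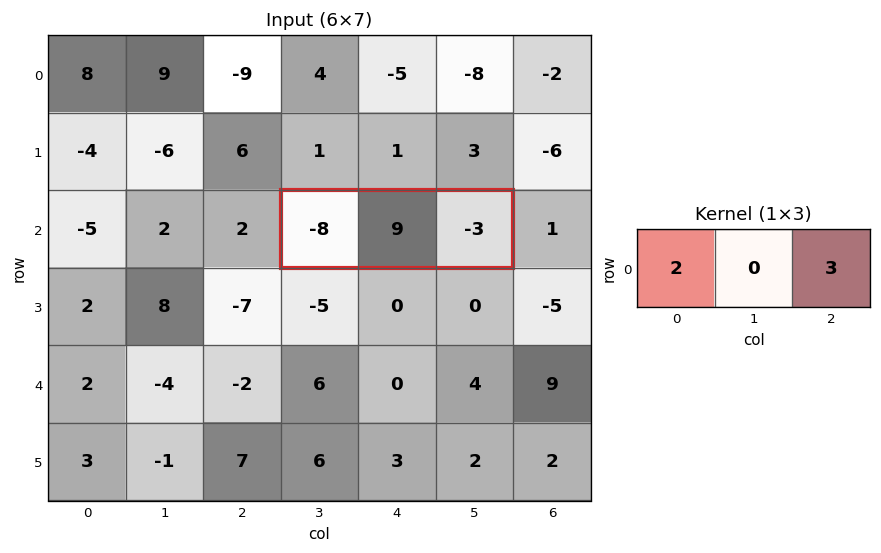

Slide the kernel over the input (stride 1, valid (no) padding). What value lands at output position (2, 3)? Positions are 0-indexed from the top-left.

The receptive field on the input at this output position is [-8 9 -3]. Elementwise product with the kernel and sum: -8·2 + -3·3.

-25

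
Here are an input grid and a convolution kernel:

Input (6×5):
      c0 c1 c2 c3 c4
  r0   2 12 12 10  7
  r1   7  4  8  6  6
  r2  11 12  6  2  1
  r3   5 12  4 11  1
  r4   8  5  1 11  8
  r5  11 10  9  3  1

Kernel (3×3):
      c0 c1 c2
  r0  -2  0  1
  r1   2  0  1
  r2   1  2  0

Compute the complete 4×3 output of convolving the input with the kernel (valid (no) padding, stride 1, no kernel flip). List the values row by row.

65 24 15
51 44 29
16 20 21
42 36 18

Output[0,0]: The receptive field on the input at this output position is [2 12 12 / 7 4 8 / 11 12 6]. Elementwise product with the kernel and sum: 2·-2 + 12·1 + 7·2 + 8·1 + 11·1 + 12·2.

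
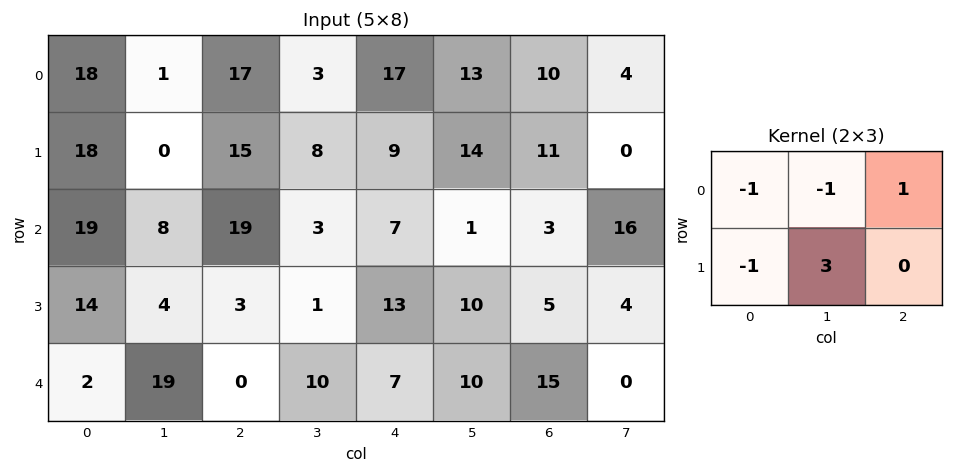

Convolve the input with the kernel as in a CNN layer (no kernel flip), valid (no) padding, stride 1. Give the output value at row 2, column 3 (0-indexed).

The receptive field on the input at this output position is [3 7 1 / 1 13 10]. Elementwise product with the kernel and sum: 3·-1 + 7·-1 + 1·1 + 1·-1 + 13·3.

29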